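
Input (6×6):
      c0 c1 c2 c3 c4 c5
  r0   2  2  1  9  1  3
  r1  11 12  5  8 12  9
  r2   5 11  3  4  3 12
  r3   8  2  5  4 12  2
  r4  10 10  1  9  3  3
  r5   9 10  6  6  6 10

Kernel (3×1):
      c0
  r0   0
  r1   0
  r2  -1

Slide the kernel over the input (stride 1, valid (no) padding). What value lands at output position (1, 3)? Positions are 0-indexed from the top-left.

The receptive field on the input at this output position is [8 / 4 / 4]. Elementwise product with the kernel and sum: 4·-1.

-4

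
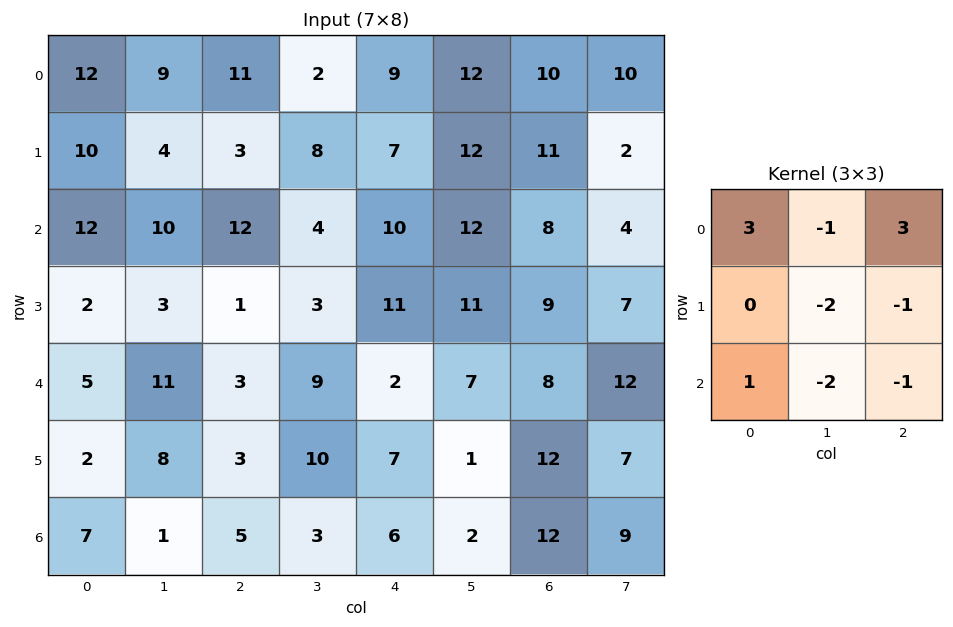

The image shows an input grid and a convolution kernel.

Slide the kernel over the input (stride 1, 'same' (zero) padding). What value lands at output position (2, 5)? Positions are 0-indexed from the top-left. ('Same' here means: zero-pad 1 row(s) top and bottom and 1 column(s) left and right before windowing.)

The receptive field on the zero-padded input at this output position is [7 12 11 / 10 12 8 / 11 11 9]. Elementwise product with the kernel and sum: 7·3 + 12·-1 + 11·3 + 12·-2 + 8·-1 + 11·1 + 11·-2 + 9·-1.

-10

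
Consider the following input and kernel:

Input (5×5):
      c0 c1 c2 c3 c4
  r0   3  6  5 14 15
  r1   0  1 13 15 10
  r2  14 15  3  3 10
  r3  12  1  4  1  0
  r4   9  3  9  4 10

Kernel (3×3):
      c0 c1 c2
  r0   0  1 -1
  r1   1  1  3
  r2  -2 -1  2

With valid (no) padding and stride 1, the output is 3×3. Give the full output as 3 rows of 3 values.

4 23 68
9 21 32
34 1 -4

Output[0,0]: The receptive field on the input at this output position is [3 6 5 / 0 1 13 / 14 15 3]. Elementwise product with the kernel and sum: 6·1 + 5·-1 + 0·1 + 1·1 + 13·3 + 14·-2 + 15·-1 + 3·2.
Output[0,1]: The receptive field on the input at this output position is [6 5 14 / 1 13 15 / 15 3 3]. Elementwise product with the kernel and sum: 5·1 + 14·-1 + 1·1 + 13·1 + 15·3 + 15·-2 + 3·-1 + 3·2.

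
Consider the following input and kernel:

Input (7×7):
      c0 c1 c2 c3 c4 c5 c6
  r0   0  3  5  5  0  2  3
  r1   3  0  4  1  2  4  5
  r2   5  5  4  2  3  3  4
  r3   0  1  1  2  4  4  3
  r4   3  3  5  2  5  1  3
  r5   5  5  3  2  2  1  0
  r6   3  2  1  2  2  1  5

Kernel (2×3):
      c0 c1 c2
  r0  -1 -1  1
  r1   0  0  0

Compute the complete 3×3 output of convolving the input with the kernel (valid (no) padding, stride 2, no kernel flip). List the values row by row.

Output[0,0]: The receptive field on the input at this output position is [0 3 5 / 3 0 4]. Elementwise product with the kernel and sum: 0·-1 + 3·-1 + 5·1.

2 -10 1
-6 -3 -2
-1 -2 -3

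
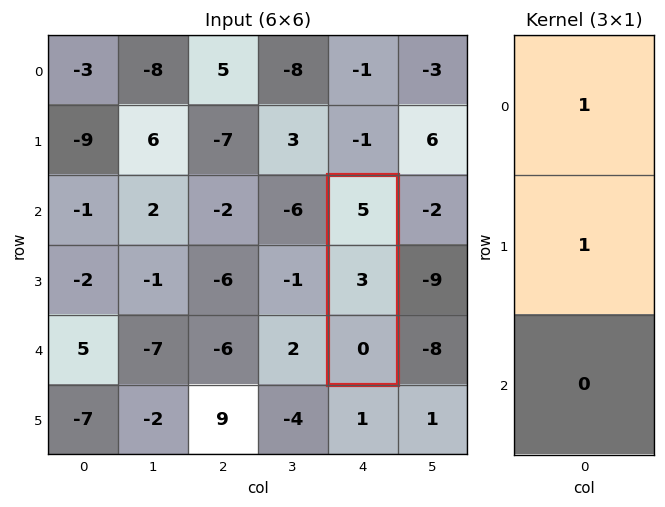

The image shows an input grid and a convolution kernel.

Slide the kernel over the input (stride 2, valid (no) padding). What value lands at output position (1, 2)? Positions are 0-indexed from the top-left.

8

The receptive field on the input at this output position is [5 / 3 / 0]. Elementwise product with the kernel and sum: 5·1 + 3·1.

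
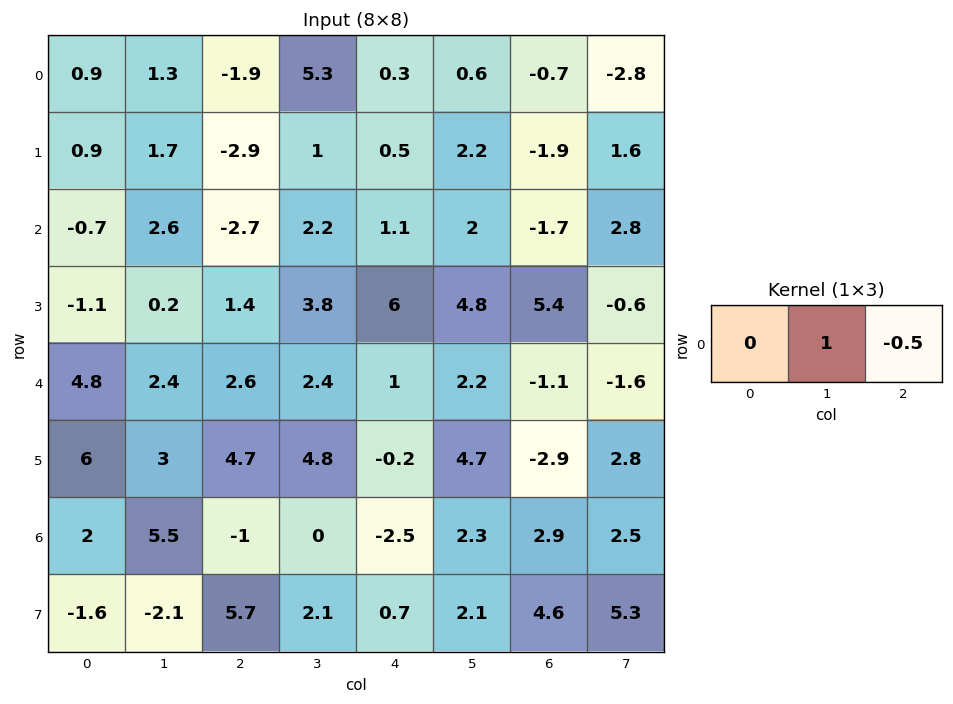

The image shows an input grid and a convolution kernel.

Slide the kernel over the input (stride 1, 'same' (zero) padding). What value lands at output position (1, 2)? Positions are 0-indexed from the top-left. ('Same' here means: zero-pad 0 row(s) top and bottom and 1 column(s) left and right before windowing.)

-3.4

The receptive field on the zero-padded input at this output position is [1.7 -2.9 1]. Elementwise product with the kernel and sum: -2.9·1 + 1·-0.5.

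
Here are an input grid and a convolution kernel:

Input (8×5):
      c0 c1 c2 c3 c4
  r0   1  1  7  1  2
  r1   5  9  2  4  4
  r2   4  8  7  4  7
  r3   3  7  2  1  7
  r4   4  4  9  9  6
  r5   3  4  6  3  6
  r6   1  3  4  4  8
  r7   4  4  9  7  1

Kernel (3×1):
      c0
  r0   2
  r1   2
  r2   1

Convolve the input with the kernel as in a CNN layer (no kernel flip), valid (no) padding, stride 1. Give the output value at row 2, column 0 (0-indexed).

The receptive field on the input at this output position is [4 / 3 / 4]. Elementwise product with the kernel and sum: 4·2 + 3·2 + 4·1.

18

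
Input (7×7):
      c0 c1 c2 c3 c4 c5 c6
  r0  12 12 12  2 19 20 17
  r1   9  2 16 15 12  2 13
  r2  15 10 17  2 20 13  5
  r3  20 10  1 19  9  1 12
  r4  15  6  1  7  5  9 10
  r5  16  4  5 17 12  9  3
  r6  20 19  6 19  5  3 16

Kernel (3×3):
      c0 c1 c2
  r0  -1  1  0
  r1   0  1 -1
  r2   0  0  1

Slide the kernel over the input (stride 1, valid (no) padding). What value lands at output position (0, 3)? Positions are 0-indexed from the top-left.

40

The receptive field on the input at this output position is [2 19 20 / 15 12 2 / 2 20 13]. Elementwise product with the kernel and sum: 2·-1 + 19·1 + 12·1 + 2·-1 + 13·1.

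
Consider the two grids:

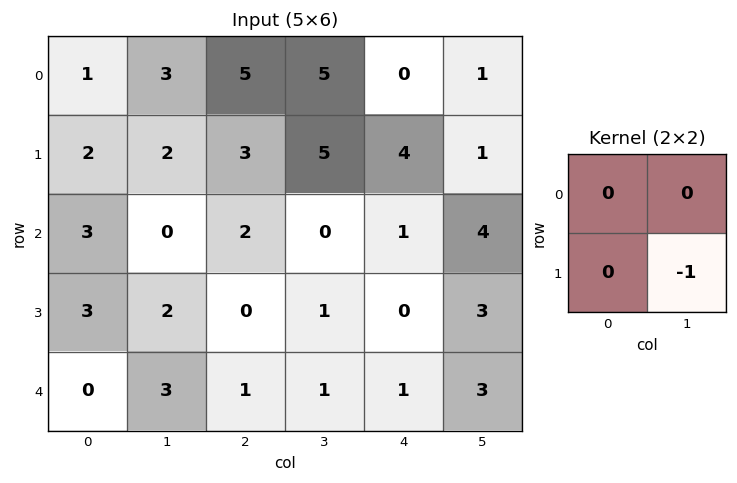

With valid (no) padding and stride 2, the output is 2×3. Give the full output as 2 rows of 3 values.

Output[0,0]: The receptive field on the input at this output position is [1 3 / 2 2]. Elementwise product with the kernel and sum: 2·-1.
Output[0,1]: The receptive field on the input at this output position is [5 5 / 3 5]. Elementwise product with the kernel and sum: 5·-1.

-2 -5 -1
-2 -1 -3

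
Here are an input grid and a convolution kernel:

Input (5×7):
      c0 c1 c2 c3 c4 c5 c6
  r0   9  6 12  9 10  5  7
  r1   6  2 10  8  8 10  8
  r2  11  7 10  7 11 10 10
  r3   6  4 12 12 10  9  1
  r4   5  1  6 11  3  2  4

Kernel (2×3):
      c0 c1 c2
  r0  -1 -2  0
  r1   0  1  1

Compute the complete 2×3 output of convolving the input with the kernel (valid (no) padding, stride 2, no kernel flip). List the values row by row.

Output[0,0]: The receptive field on the input at this output position is [9 6 12 / 6 2 10]. Elementwise product with the kernel and sum: 9·-1 + 6·-2 + 2·1 + 10·1.

-9 -14 -2
-9 -2 -21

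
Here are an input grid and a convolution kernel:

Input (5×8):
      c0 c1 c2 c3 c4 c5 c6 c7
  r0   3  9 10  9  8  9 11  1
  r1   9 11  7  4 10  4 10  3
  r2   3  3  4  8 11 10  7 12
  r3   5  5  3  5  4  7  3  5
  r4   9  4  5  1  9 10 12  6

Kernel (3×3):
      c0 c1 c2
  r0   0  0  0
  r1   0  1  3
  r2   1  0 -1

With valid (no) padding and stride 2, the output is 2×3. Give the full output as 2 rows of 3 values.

31 27 38
18 13 13

Output[0,0]: The receptive field on the input at this output position is [3 9 10 / 9 11 7 / 3 3 4]. Elementwise product with the kernel and sum: 11·1 + 7·3 + 3·1 + 4·-1.
Output[0,1]: The receptive field on the input at this output position is [10 9 8 / 7 4 10 / 4 8 11]. Elementwise product with the kernel and sum: 4·1 + 10·3 + 4·1 + 11·-1.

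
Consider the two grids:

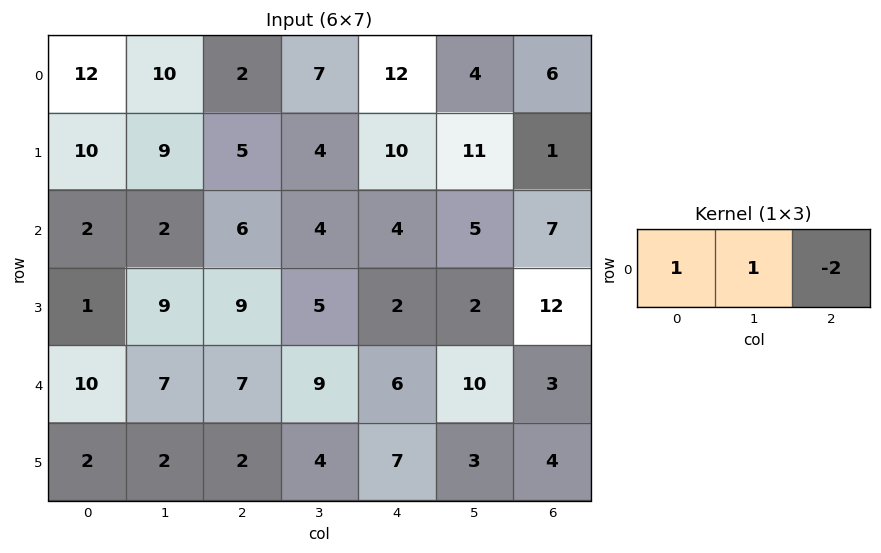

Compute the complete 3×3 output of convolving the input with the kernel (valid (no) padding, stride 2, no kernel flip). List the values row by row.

Output[0,0]: The receptive field on the input at this output position is [12 10 2]. Elementwise product with the kernel and sum: 12·1 + 10·1 + 2·-2.

18 -15 4
-8 2 -5
3 4 10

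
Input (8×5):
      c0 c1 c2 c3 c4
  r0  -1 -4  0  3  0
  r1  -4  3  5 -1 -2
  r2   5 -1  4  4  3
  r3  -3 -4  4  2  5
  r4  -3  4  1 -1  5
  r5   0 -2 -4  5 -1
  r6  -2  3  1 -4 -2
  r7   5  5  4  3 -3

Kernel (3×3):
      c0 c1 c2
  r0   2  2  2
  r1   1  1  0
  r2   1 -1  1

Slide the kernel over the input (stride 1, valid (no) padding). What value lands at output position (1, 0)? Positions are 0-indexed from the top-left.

17

The receptive field on the input at this output position is [-4 3 5 / 5 -1 4 / -3 -4 4]. Elementwise product with the kernel and sum: -4·2 + 3·2 + 5·2 + 5·1 + -1·1 + -3·1 + -4·-1 + 4·1.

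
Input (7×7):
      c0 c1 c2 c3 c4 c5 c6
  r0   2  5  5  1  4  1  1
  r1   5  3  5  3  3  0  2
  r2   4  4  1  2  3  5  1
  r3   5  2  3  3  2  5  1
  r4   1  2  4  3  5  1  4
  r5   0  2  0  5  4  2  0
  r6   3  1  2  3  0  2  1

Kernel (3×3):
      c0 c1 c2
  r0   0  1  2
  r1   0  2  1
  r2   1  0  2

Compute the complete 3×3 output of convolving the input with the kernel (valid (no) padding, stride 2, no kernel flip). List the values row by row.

Output[0,0]: The receptive field on the input at this output position is [2 5 5 / 5 3 5 / 4 4 1]. Elementwise product with the kernel and sum: 5·1 + 5·2 + 3·2 + 5·1 + 4·1 + 1·2.
Output[0,1]: The receptive field on the input at this output position is [5 1 4 / 5 3 3 / 1 2 3]. Elementwise product with the kernel and sum: 1·1 + 4·2 + 3·2 + 3·1 + 1·1 + 3·2.

32 25 10
22 30 31
21 29 15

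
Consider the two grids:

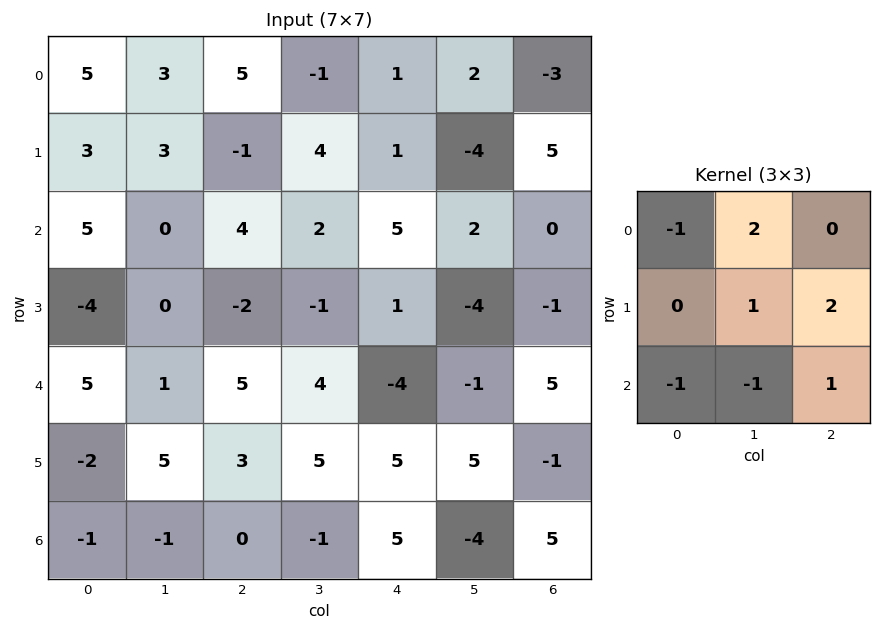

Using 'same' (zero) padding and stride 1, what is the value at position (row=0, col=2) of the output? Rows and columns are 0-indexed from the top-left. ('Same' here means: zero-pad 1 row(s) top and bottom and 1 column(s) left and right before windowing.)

5

The receptive field on the zero-padded input at this output position is [0 0 0 / 3 5 -1 / 3 -1 4]. Elementwise product with the kernel and sum: 0·-1 + 0·2 + 5·1 + -1·2 + 3·-1 + -1·-1 + 4·1.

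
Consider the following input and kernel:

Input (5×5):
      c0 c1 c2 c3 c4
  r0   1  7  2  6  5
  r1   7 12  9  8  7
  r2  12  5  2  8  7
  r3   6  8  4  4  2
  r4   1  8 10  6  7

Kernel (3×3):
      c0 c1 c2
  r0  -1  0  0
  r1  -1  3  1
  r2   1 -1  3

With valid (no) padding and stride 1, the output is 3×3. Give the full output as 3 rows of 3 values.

50 43 35
8 13 26
33 19 33

Output[0,0]: The receptive field on the input at this output position is [1 7 2 / 7 12 9 / 12 5 2]. Elementwise product with the kernel and sum: 1·-1 + 7·-1 + 12·3 + 9·1 + 12·1 + 5·-1 + 2·3.
Output[0,1]: The receptive field on the input at this output position is [7 2 6 / 12 9 8 / 5 2 8]. Elementwise product with the kernel and sum: 7·-1 + 12·-1 + 9·3 + 8·1 + 5·1 + 2·-1 + 8·3.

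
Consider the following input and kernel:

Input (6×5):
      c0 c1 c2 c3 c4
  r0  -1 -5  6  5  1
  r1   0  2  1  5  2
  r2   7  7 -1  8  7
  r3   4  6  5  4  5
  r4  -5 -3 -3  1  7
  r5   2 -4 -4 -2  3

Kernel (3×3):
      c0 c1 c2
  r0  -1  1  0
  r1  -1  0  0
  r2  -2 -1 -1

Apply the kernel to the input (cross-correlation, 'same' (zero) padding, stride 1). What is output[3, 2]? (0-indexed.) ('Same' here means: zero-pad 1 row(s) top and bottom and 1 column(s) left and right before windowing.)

-6

The receptive field on the zero-padded input at this output position is [7 -1 8 / 6 5 4 / -3 -3 1]. Elementwise product with the kernel and sum: 7·-1 + -1·1 + 6·-1 + -3·-2 + -3·-1 + 1·-1.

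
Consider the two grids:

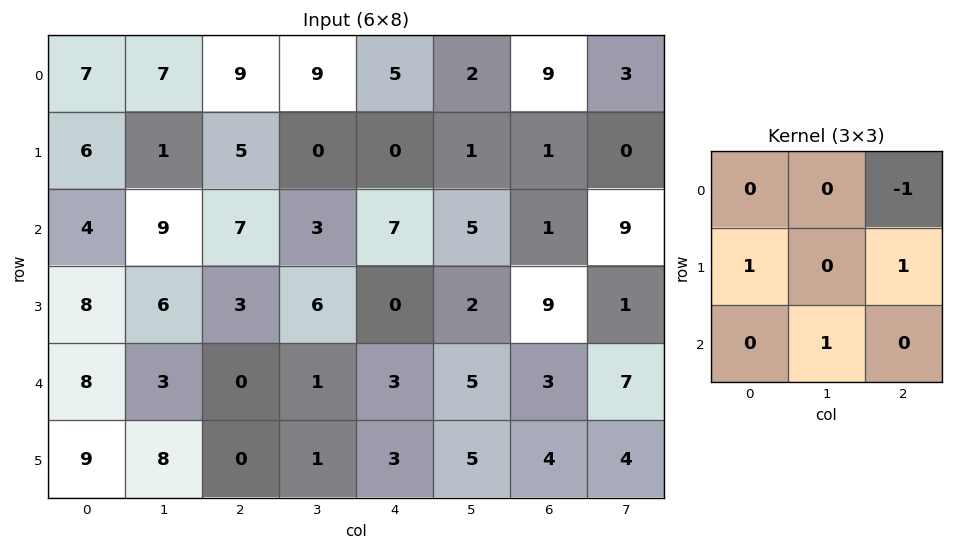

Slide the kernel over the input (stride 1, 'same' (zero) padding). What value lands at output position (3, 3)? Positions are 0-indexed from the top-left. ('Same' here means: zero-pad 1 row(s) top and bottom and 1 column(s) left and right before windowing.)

The receptive field on the zero-padded input at this output position is [7 3 7 / 3 6 0 / 0 1 3]. Elementwise product with the kernel and sum: 7·-1 + 3·1 + 0·1 + 1·1.

-3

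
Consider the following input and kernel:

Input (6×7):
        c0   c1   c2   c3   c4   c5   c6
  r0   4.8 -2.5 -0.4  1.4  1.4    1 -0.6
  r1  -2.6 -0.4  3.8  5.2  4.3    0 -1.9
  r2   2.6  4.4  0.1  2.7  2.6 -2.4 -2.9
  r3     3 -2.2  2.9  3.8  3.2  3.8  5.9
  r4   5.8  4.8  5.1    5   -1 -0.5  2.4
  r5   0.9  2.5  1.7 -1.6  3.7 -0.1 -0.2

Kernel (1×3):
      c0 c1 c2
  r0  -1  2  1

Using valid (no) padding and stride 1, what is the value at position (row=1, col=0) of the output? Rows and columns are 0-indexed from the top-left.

The receptive field on the input at this output position is [-2.6 -0.4 3.8]. Elementwise product with the kernel and sum: -2.6·-1 + -0.4·2 + 3.8·1.

5.6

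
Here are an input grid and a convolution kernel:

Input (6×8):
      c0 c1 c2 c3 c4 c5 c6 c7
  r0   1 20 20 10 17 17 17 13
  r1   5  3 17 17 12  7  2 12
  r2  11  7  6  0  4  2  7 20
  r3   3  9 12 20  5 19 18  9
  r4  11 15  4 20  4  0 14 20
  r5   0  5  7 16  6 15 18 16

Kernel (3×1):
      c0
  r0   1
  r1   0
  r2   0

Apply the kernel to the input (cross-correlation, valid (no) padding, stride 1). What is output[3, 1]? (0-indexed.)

The receptive field on the input at this output position is [9 / 15 / 5]. Elementwise product with the kernel and sum: 9·1.

9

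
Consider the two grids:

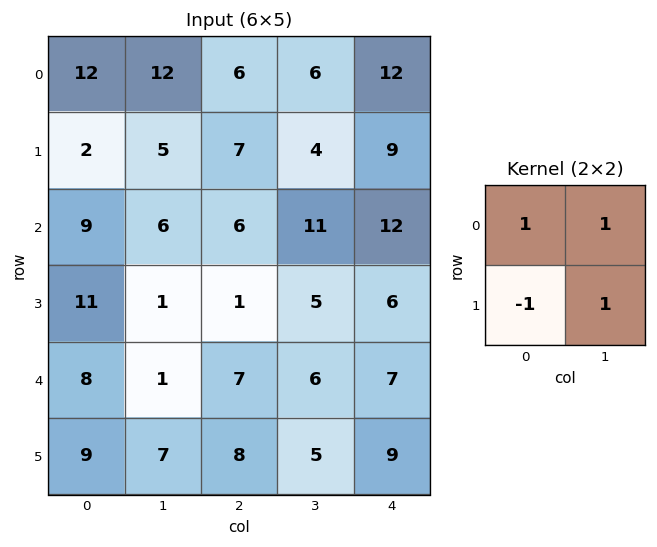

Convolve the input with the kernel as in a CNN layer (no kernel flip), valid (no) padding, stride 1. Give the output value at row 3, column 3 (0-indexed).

The receptive field on the input at this output position is [5 6 / 6 7]. Elementwise product with the kernel and sum: 5·1 + 6·1 + 6·-1 + 7·1.

12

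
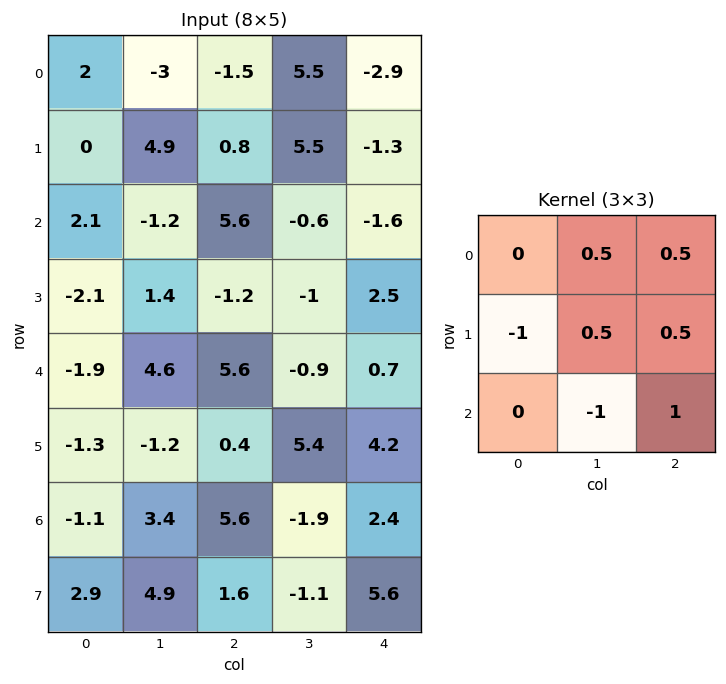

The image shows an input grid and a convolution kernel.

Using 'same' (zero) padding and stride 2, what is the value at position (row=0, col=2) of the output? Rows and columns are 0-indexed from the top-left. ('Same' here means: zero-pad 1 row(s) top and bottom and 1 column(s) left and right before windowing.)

-5.65

The receptive field on the zero-padded input at this output position is [0 0 0 / 5.5 -2.9 0 / 5.5 -1.3 0]. Elementwise product with the kernel and sum: 0·0.5 + 0·0.5 + 5.5·-1 + -2.9·0.5 + 0·0.5 + -1.3·-1 + 0·1.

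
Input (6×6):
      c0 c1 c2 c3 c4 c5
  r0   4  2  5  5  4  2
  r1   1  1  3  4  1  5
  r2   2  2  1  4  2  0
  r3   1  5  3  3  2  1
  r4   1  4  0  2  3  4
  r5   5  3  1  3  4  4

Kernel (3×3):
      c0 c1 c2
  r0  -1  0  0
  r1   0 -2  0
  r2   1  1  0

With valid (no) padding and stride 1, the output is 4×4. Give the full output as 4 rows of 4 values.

Output[0,0]: The receptive field on the input at this output position is [4 2 5 / 1 1 3 / 2 2 1]. Elementwise product with the kernel and sum: 4·-1 + 1·-2 + 2·1 + 2·1.
Output[0,1]: The receptive field on the input at this output position is [2 5 5 / 1 3 4 / 2 1 4]. Elementwise product with the kernel and sum: 2·-1 + 3·-2 + 2·1 + 1·1.

-2 -5 -8 -1
1 5 -5 -3
-7 -4 -5 -3
-1 -1 -3 -2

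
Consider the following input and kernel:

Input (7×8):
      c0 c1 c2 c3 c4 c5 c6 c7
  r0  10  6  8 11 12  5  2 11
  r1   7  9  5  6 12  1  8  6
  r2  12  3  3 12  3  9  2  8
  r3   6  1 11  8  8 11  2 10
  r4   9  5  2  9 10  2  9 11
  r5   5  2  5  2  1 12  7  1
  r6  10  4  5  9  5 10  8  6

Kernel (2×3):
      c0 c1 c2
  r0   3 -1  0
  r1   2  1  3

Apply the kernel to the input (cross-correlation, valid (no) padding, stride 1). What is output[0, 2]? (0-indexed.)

The receptive field on the input at this output position is [8 11 12 / 5 6 12]. Elementwise product with the kernel and sum: 8·3 + 11·-1 + 5·2 + 6·1 + 12·3.

65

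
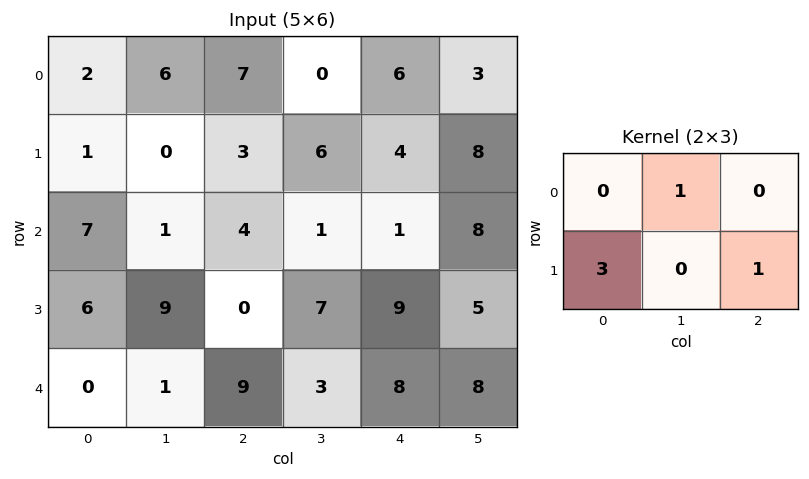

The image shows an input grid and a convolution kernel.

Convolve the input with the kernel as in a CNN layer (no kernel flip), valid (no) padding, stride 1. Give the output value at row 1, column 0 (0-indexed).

The receptive field on the input at this output position is [1 0 3 / 7 1 4]. Elementwise product with the kernel and sum: 0·1 + 7·3 + 4·1.

25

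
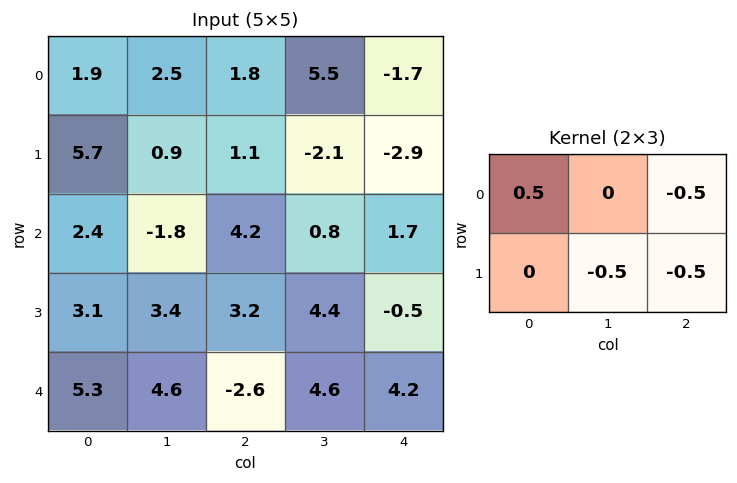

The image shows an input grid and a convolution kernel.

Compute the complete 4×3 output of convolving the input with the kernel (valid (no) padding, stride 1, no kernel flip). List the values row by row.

-0.95 -1 4.25
1.1 -1 0.75
-4.2 -5.1 -0.7
-1.05 -1.5 -2.55

Output[0,0]: The receptive field on the input at this output position is [1.9 2.5 1.8 / 5.7 0.9 1.1]. Elementwise product with the kernel and sum: 1.9·0.5 + 1.8·-0.5 + 0.9·-0.5 + 1.1·-0.5.
Output[0,1]: The receptive field on the input at this output position is [2.5 1.8 5.5 / 0.9 1.1 -2.1]. Elementwise product with the kernel and sum: 2.5·0.5 + 5.5·-0.5 + 1.1·-0.5 + -2.1·-0.5.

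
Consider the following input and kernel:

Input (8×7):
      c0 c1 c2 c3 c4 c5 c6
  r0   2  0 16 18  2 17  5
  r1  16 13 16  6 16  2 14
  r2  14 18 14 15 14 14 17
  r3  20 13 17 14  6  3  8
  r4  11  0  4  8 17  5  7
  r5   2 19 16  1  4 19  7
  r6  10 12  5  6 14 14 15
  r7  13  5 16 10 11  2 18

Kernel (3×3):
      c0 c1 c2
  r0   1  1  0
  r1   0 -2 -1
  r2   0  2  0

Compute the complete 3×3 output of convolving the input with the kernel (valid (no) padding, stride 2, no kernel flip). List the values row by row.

-4 36 29
-11 11 24
-19 18 5

Output[0,0]: The receptive field on the input at this output position is [2 0 16 / 16 13 16 / 14 18 14]. Elementwise product with the kernel and sum: 2·1 + 0·1 + 13·-2 + 16·-1 + 18·2.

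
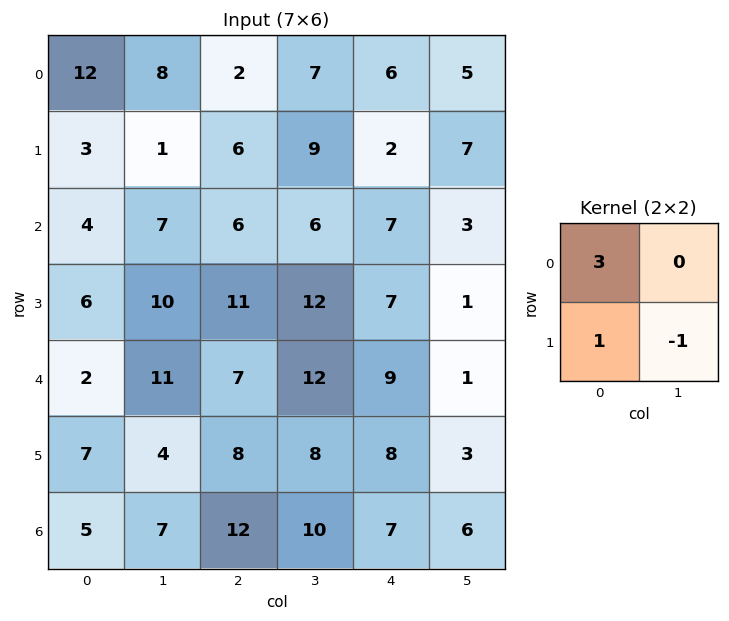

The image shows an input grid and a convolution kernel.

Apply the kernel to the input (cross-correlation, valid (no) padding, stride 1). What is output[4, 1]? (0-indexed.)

The receptive field on the input at this output position is [11 7 / 4 8]. Elementwise product with the kernel and sum: 11·3 + 4·1 + 8·-1.

29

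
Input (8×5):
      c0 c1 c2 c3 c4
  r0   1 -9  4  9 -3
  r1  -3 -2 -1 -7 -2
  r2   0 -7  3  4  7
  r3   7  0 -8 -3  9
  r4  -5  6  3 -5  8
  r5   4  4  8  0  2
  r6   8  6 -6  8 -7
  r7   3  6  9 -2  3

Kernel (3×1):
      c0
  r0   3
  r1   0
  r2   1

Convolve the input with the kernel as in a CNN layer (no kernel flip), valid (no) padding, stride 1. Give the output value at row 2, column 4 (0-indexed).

29

The receptive field on the input at this output position is [7 / 9 / 8]. Elementwise product with the kernel and sum: 7·3 + 8·1.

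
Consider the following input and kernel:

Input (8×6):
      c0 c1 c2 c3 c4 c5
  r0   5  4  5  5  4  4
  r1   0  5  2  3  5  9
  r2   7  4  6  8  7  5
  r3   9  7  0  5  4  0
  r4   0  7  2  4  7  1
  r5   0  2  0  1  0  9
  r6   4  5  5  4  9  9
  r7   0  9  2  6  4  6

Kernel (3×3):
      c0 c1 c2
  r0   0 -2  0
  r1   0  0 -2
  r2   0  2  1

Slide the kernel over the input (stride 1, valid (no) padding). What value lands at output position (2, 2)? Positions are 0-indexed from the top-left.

The receptive field on the input at this output position is [6 8 7 / 0 5 4 / 2 4 7]. Elementwise product with the kernel and sum: 8·-2 + 4·-2 + 4·2 + 7·1.

-9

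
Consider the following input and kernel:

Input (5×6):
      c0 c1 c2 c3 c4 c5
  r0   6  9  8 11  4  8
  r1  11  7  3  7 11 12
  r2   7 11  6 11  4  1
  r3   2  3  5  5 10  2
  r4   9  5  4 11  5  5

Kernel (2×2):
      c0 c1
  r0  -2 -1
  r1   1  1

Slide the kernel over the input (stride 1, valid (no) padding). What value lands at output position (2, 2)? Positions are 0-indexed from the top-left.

-13

The receptive field on the input at this output position is [6 11 / 5 5]. Elementwise product with the kernel and sum: 6·-2 + 11·-1 + 5·1 + 5·1.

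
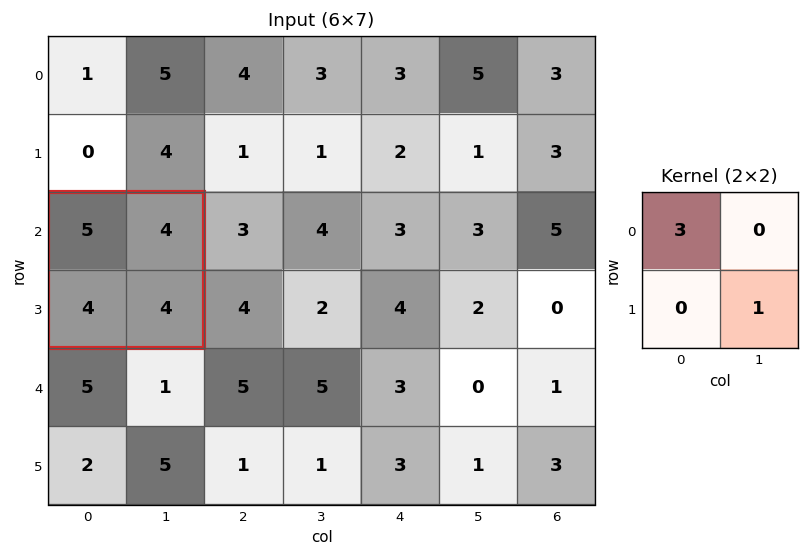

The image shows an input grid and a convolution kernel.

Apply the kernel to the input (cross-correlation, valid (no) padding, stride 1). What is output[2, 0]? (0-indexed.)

The receptive field on the input at this output position is [5 4 / 4 4]. Elementwise product with the kernel and sum: 5·3 + 4·1.

19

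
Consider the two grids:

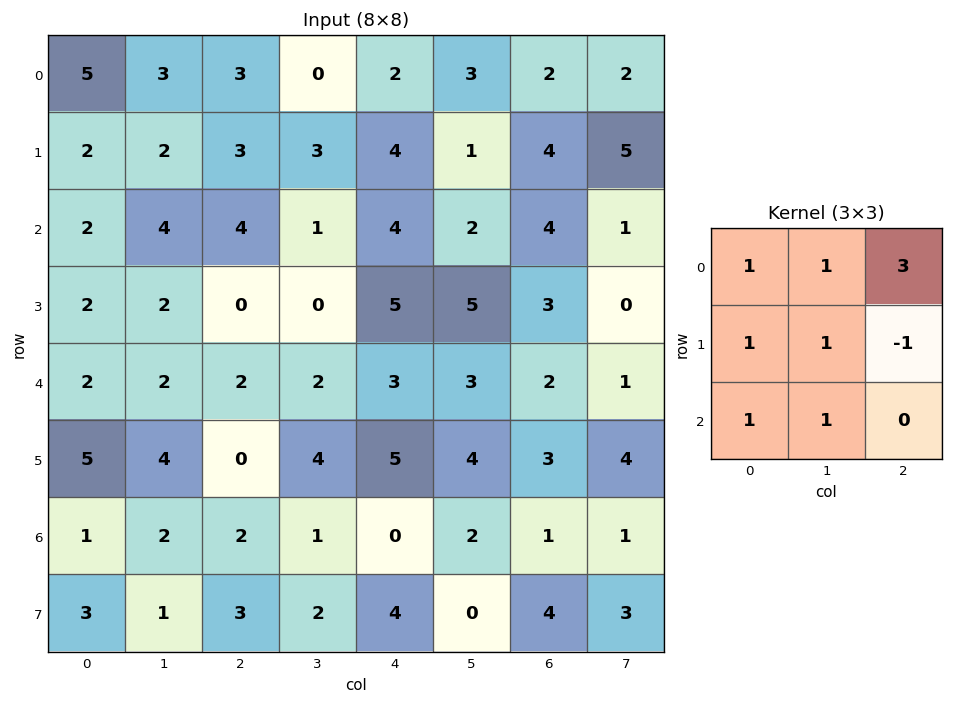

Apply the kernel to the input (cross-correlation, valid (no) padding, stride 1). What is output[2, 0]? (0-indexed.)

26

The receptive field on the input at this output position is [2 4 4 / 2 2 0 / 2 2 2]. Elementwise product with the kernel and sum: 2·1 + 4·1 + 4·3 + 2·1 + 2·1 + 0·-1 + 2·1 + 2·1.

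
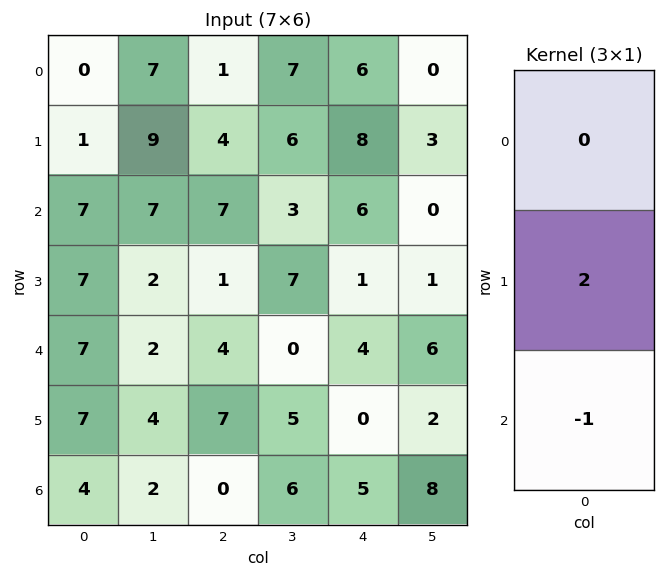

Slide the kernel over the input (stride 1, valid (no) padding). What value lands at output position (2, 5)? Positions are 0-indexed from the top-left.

-4

The receptive field on the input at this output position is [0 / 1 / 6]. Elementwise product with the kernel and sum: 1·2 + 6·-1.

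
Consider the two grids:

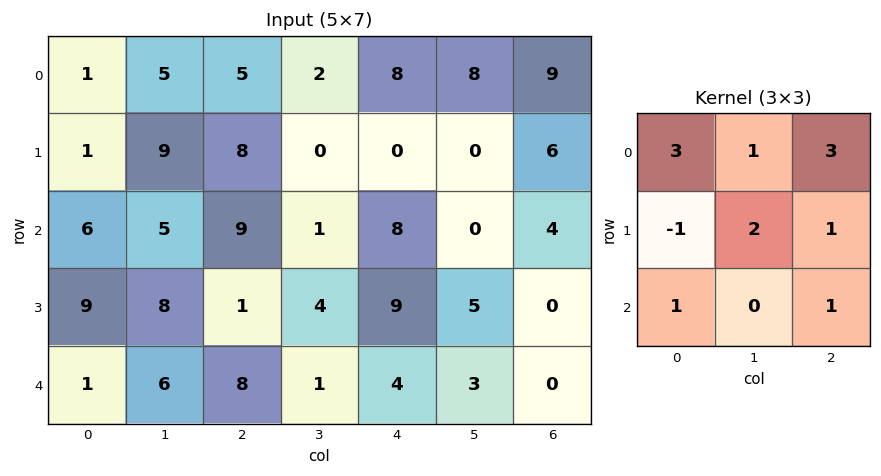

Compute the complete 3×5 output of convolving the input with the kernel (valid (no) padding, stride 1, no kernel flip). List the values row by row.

Output[0,0]: The receptive field on the input at this output position is [1 5 5 / 1 9 8 / 6 5 9]. Elementwise product with the kernel and sum: 1·3 + 5·1 + 5·3 + 1·-1 + 9·2 + 8·1 + 6·1 + 9·1.
Output[0,1]: The receptive field on the input at this output position is [5 5 2 / 9 8 0 / 5 9 1]. Elementwise product with the kernel and sum: 5·3 + 5·1 + 2·3 + 9·-1 + 8·2 + 0·1 + 5·1 + 1·1.

63 39 50 39 77
59 61 35 24 23
67 32 80 34 41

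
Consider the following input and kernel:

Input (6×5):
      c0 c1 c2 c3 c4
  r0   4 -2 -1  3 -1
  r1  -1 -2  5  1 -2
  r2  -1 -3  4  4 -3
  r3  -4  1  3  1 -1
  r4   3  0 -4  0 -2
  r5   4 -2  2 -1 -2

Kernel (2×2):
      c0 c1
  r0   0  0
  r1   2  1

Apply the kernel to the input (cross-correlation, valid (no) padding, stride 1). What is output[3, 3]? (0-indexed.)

The receptive field on the input at this output position is [1 -1 / 0 -2]. Elementwise product with the kernel and sum: 0·2 + -2·1.

-2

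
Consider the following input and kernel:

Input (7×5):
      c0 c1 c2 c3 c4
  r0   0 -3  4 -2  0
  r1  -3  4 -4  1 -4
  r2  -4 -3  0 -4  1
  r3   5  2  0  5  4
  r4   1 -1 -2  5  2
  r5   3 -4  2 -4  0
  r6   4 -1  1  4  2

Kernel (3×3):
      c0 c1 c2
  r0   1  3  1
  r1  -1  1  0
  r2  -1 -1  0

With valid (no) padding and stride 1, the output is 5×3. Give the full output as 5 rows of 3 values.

9 2 7
-1 -6 -14
-16 -6 -9
10 8 28
-14 4 4

Output[0,0]: The receptive field on the input at this output position is [0 -3 4 / -3 4 -4 / -4 -3 0]. Elementwise product with the kernel and sum: 0·1 + -3·3 + 4·1 + -3·-1 + 4·1 + -4·-1 + -3·-1.
Output[0,1]: The receptive field on the input at this output position is [-3 4 -2 / 4 -4 1 / -3 0 -4]. Elementwise product with the kernel and sum: -3·1 + 4·3 + -2·1 + 4·-1 + -4·1 + -3·-1 + 0·-1.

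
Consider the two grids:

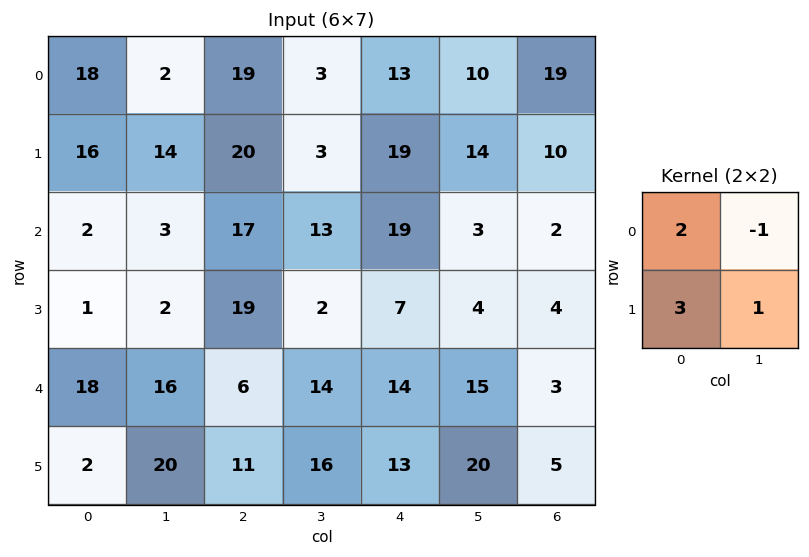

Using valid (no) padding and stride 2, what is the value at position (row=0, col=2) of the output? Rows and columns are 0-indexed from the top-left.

87

The receptive field on the input at this output position is [13 10 / 19 14]. Elementwise product with the kernel and sum: 13·2 + 10·-1 + 19·3 + 14·1.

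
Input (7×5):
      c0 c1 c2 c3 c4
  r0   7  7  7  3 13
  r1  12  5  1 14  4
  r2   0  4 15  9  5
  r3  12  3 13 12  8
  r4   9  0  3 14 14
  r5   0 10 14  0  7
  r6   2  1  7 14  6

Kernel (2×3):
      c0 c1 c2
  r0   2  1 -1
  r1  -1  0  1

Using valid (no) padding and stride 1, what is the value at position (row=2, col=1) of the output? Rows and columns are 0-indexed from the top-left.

23

The receptive field on the input at this output position is [4 15 9 / 3 13 12]. Elementwise product with the kernel and sum: 4·2 + 15·1 + 9·-1 + 3·-1 + 12·1.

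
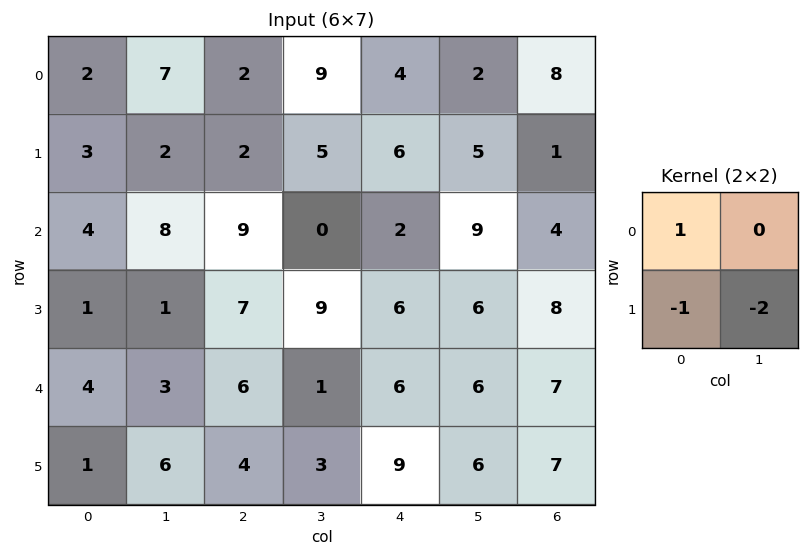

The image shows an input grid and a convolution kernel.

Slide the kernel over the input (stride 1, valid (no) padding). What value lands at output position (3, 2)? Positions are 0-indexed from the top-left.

The receptive field on the input at this output position is [7 9 / 6 1]. Elementwise product with the kernel and sum: 7·1 + 6·-1 + 1·-2.

-1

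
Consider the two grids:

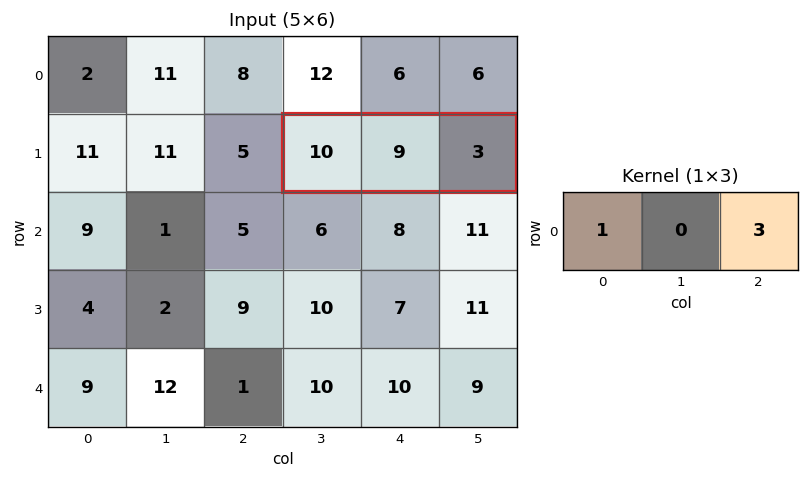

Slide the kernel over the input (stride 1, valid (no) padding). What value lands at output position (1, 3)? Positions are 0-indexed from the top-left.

19

The receptive field on the input at this output position is [10 9 3]. Elementwise product with the kernel and sum: 10·1 + 3·3.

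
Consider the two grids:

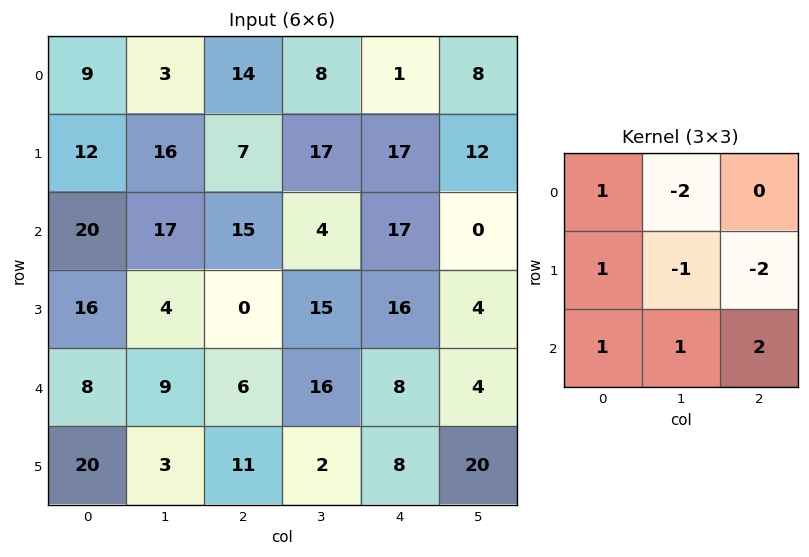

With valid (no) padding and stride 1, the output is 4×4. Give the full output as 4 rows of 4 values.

52 -10 7 3
-27 30 -3 9
27 8 -2 -7
40 -7 -27 33

Output[0,0]: The receptive field on the input at this output position is [9 3 14 / 12 16 7 / 20 17 15]. Elementwise product with the kernel and sum: 9·1 + 3·-2 + 12·1 + 16·-1 + 7·-2 + 20·1 + 17·1 + 15·2.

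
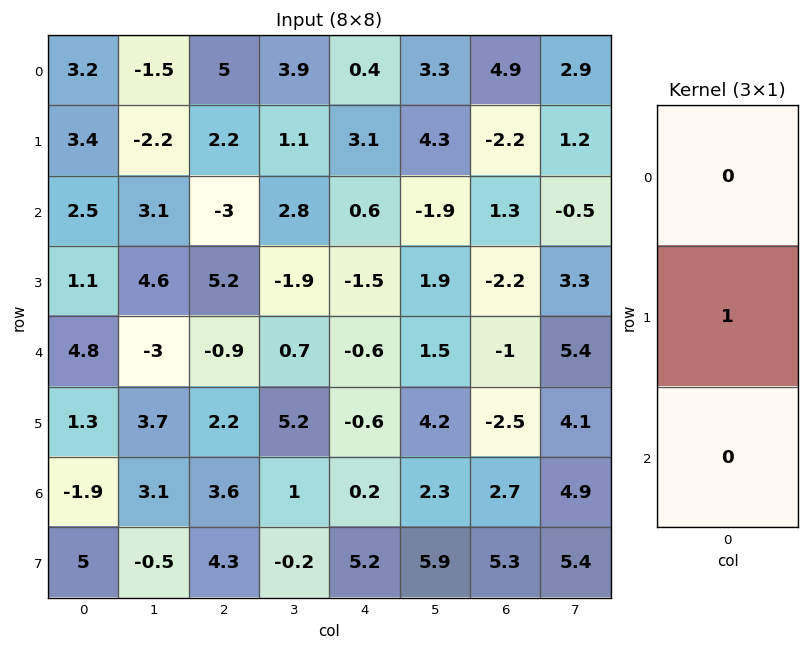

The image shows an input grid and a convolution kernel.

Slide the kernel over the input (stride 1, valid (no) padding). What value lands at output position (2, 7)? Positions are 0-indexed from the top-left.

3.3

The receptive field on the input at this output position is [-0.5 / 3.3 / 5.4]. Elementwise product with the kernel and sum: 3.3·1.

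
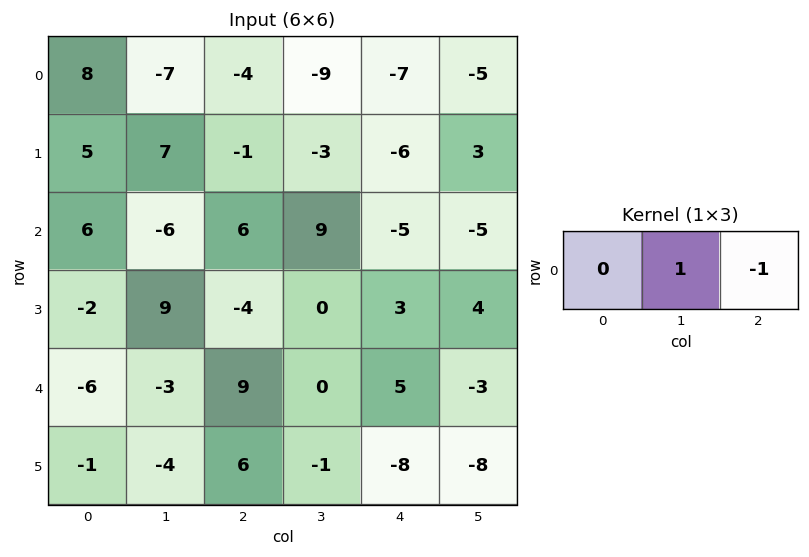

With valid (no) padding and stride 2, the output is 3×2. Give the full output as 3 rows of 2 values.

Output[0,0]: The receptive field on the input at this output position is [8 -7 -4]. Elementwise product with the kernel and sum: -7·1 + -4·-1.
Output[0,1]: The receptive field on the input at this output position is [-4 -9 -7]. Elementwise product with the kernel and sum: -9·1 + -7·-1.

-3 -2
-12 14
-12 -5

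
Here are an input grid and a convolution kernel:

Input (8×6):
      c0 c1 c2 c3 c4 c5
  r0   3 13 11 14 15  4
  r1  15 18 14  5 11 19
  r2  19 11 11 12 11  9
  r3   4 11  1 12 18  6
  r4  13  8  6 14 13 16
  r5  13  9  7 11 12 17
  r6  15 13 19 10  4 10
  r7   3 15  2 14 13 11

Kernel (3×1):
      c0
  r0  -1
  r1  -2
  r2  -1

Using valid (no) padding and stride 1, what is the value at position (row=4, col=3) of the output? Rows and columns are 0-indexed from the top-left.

-46

The receptive field on the input at this output position is [14 / 11 / 10]. Elementwise product with the kernel and sum: 14·-1 + 11·-2 + 10·-1.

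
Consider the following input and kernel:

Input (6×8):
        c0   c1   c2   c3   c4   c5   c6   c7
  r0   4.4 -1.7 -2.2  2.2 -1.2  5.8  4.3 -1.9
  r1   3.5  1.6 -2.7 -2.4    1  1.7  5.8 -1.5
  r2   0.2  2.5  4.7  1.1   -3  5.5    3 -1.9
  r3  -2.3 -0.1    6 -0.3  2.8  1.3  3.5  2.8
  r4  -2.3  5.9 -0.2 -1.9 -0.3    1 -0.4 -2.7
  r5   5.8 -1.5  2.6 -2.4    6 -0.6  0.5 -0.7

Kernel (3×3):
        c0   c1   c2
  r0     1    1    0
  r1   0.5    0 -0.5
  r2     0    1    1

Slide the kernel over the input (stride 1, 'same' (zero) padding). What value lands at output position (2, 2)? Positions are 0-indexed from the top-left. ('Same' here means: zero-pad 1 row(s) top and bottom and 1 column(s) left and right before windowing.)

The receptive field on the zero-padded input at this output position is [1.6 -2.7 -2.4 / 2.5 4.7 1.1 / -0.1 6 -0.3]. Elementwise product with the kernel and sum: 1.6·1 + -2.7·1 + 2.5·0.5 + 1.1·-0.5 + 6·1 + -0.3·1.

5.3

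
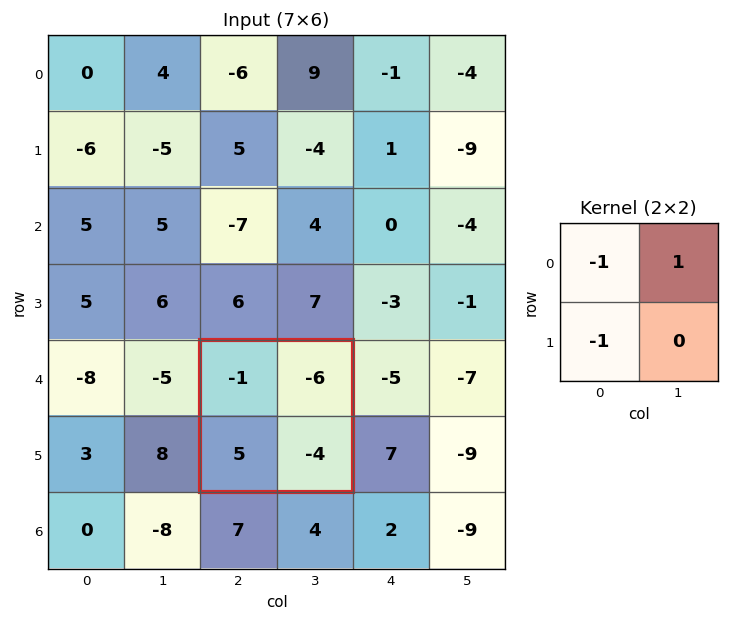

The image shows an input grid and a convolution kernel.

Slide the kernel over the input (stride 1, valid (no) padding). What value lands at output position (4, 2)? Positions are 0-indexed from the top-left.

The receptive field on the input at this output position is [-1 -6 / 5 -4]. Elementwise product with the kernel and sum: -1·-1 + -6·1 + 5·-1.

-10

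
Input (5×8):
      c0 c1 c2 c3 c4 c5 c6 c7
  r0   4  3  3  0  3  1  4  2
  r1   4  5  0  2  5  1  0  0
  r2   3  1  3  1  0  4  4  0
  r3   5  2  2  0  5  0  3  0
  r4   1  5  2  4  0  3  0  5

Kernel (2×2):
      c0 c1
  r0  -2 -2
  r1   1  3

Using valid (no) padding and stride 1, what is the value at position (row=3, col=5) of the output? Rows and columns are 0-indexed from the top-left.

The receptive field on the input at this output position is [0 3 / 3 0]. Elementwise product with the kernel and sum: 0·-2 + 3·-2 + 3·1 + 0·3.

-3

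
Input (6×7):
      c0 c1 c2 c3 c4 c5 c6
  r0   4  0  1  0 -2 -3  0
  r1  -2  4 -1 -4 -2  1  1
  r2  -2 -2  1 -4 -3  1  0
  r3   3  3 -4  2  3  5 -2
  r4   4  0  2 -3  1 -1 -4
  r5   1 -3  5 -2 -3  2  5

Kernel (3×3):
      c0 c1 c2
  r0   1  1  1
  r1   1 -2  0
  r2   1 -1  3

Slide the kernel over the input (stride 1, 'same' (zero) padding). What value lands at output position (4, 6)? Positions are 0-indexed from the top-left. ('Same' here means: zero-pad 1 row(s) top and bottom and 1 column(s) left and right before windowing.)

7

The receptive field on the zero-padded input at this output position is [5 -2 0 / -1 -4 0 / 2 5 0]. Elementwise product with the kernel and sum: 5·1 + -2·1 + 0·1 + -1·1 + -4·-2 + 2·1 + 5·-1 + 0·3.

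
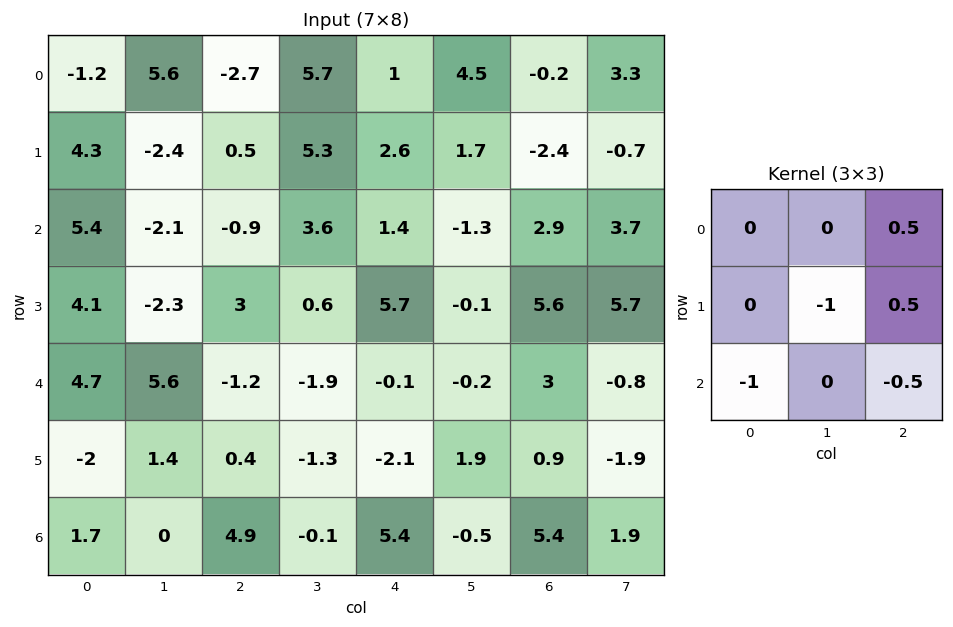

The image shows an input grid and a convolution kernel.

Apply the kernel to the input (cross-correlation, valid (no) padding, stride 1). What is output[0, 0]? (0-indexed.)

The receptive field on the input at this output position is [-1.2 5.6 -2.7 / 4.3 -2.4 0.5 / 5.4 -2.1 -0.9]. Elementwise product with the kernel and sum: -2.7·0.5 + -2.4·-1 + 0.5·0.5 + 5.4·-1 + -0.9·-0.5.

-3.65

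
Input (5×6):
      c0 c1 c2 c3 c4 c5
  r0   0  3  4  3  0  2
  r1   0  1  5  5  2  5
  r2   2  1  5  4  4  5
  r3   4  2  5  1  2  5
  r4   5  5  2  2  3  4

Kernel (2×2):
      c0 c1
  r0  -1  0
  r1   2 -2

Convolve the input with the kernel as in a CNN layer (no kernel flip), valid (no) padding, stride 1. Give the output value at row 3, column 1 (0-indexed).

4

The receptive field on the input at this output position is [2 5 / 5 2]. Elementwise product with the kernel and sum: 2·-1 + 5·2 + 2·-2.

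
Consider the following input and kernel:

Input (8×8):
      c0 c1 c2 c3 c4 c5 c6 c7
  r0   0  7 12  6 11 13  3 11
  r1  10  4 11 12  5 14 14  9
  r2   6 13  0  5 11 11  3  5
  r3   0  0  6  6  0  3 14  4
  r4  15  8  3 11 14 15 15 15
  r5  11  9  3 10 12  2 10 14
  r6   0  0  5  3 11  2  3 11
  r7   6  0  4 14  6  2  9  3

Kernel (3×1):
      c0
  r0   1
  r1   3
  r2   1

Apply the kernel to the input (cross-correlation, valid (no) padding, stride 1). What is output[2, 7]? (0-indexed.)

32

The receptive field on the input at this output position is [5 / 4 / 15]. Elementwise product with the kernel and sum: 5·1 + 4·3 + 15·1.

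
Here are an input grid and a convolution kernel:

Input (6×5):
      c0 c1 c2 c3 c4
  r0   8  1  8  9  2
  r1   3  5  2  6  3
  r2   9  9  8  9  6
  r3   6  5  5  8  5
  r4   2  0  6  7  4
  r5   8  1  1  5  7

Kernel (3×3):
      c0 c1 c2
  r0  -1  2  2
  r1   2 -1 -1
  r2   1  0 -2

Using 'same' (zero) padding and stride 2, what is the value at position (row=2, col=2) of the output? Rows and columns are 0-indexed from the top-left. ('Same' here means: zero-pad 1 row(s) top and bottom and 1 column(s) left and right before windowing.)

17

The receptive field on the zero-padded input at this output position is [8 5 0 / 7 4 0 / 5 7 0]. Elementwise product with the kernel and sum: 8·-1 + 5·2 + 0·2 + 7·2 + 4·-1 + 0·-1 + 5·1 + 0·-2.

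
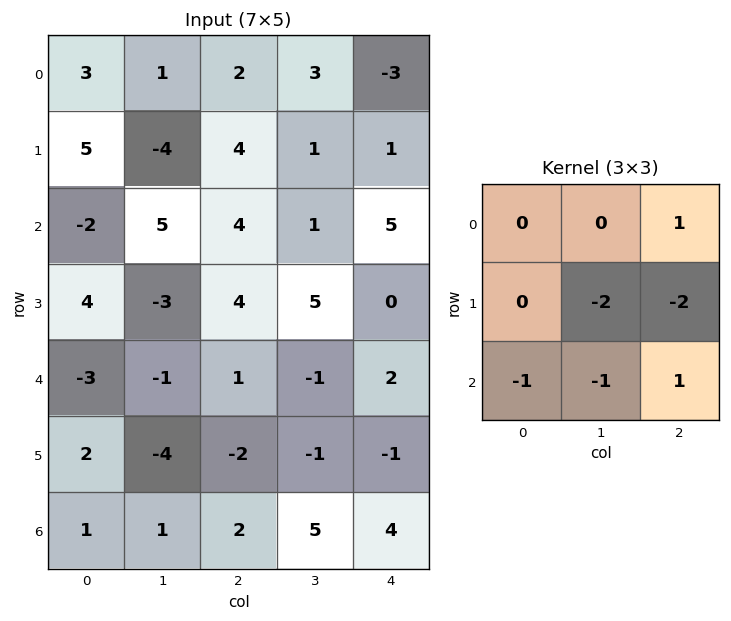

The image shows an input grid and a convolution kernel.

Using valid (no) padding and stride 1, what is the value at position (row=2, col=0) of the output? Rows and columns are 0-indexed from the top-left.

The receptive field on the input at this output position is [-2 5 4 / 4 -3 4 / -3 -1 1]. Elementwise product with the kernel and sum: 4·1 + -3·-2 + 4·-2 + -3·-1 + -1·-1 + 1·1.

7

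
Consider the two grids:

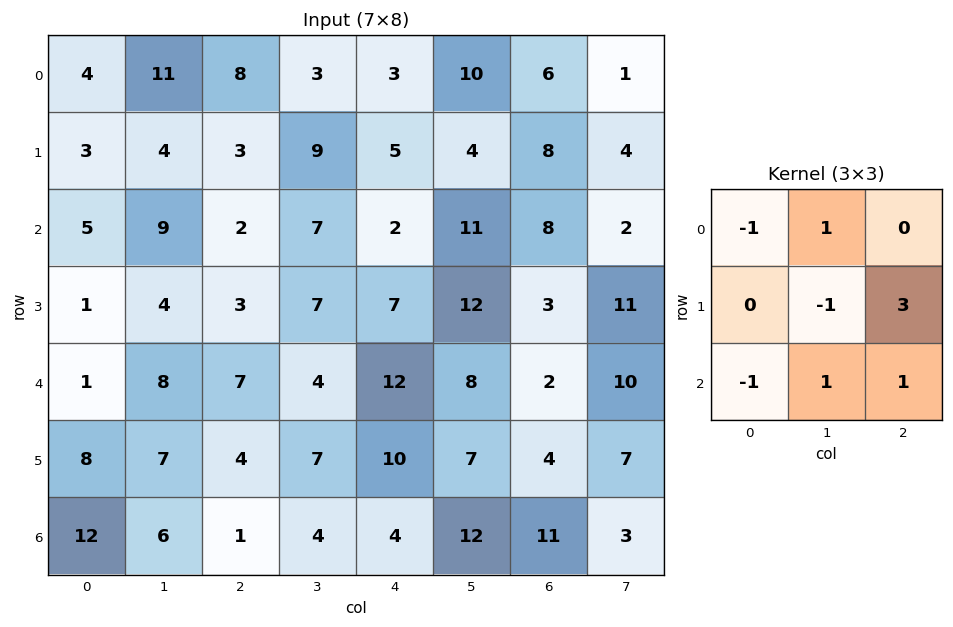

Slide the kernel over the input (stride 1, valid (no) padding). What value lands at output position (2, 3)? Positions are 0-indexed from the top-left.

The receptive field on the input at this output position is [7 2 11 / 7 7 12 / 4 12 8]. Elementwise product with the kernel and sum: 7·-1 + 2·1 + 7·-1 + 12·3 + 4·-1 + 12·1 + 8·1.

40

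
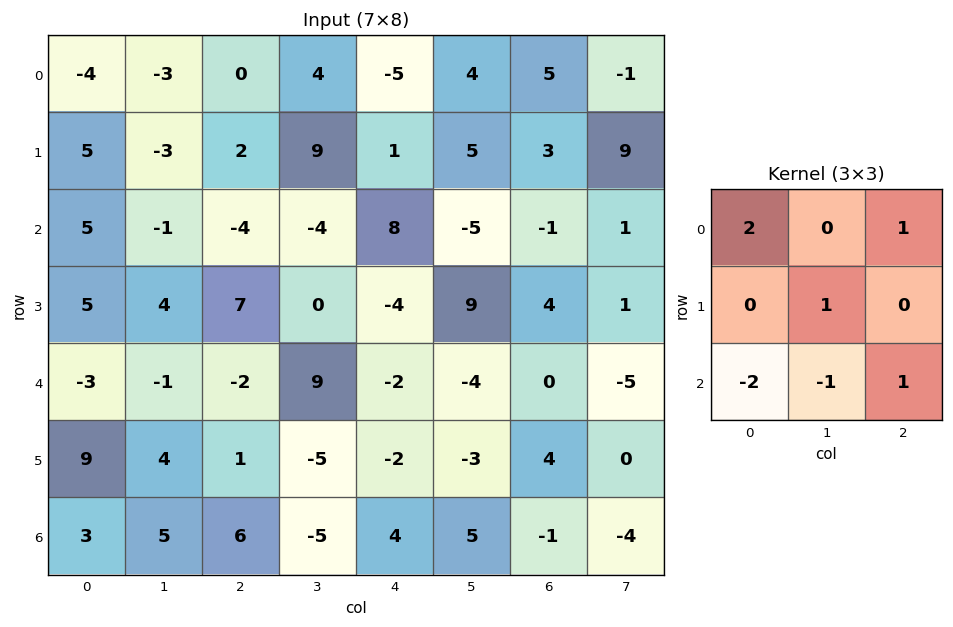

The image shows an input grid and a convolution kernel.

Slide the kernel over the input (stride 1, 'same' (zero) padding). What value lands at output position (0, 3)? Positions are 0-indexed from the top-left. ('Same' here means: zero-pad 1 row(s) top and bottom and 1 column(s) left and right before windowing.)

-8

The receptive field on the zero-padded input at this output position is [0 0 0 / 0 4 -5 / 2 9 1]. Elementwise product with the kernel and sum: 0·2 + 0·1 + 4·1 + 2·-2 + 9·-1 + 1·1.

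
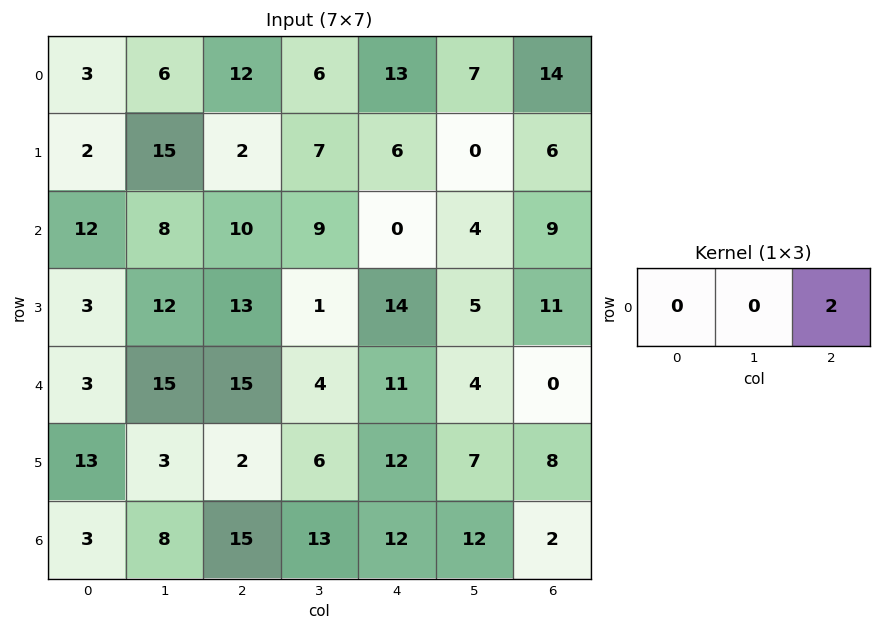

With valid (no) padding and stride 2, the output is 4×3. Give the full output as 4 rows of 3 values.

24 26 28
20 0 18
30 22 0
30 24 4

Output[0,0]: The receptive field on the input at this output position is [3 6 12]. Elementwise product with the kernel and sum: 12·2.
Output[0,1]: The receptive field on the input at this output position is [12 6 13]. Elementwise product with the kernel and sum: 13·2.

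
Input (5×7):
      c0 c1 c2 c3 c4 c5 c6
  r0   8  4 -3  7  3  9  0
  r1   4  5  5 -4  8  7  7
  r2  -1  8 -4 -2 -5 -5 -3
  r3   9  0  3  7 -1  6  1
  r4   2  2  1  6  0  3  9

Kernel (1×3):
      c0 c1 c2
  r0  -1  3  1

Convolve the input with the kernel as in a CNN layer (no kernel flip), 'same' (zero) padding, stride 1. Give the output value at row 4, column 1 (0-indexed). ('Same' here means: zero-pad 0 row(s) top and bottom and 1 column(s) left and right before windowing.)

The receptive field on the zero-padded input at this output position is [2 2 1]. Elementwise product with the kernel and sum: 2·-1 + 2·3 + 1·1.

5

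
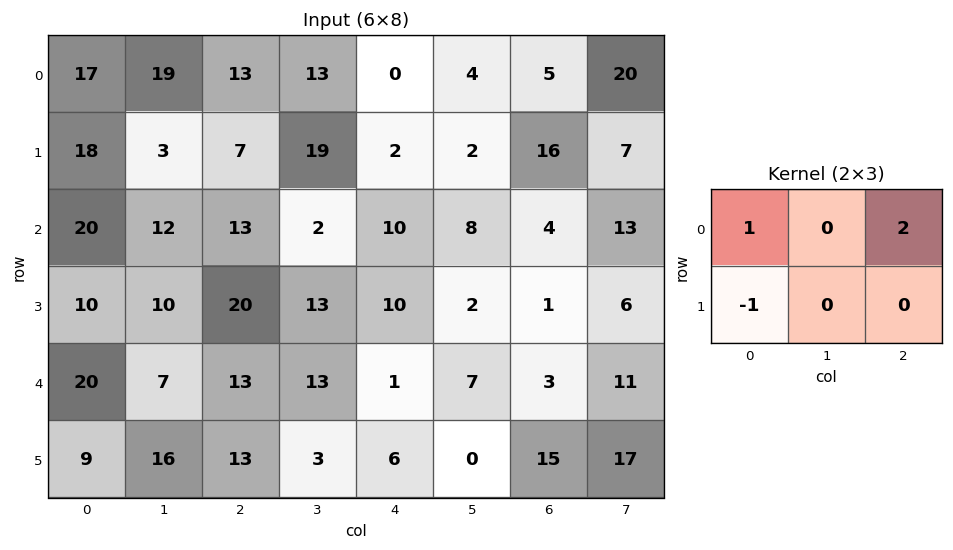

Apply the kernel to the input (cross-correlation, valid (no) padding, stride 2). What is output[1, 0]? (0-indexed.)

The receptive field on the input at this output position is [20 12 13 / 10 10 20]. Elementwise product with the kernel and sum: 20·1 + 13·2 + 10·-1.

36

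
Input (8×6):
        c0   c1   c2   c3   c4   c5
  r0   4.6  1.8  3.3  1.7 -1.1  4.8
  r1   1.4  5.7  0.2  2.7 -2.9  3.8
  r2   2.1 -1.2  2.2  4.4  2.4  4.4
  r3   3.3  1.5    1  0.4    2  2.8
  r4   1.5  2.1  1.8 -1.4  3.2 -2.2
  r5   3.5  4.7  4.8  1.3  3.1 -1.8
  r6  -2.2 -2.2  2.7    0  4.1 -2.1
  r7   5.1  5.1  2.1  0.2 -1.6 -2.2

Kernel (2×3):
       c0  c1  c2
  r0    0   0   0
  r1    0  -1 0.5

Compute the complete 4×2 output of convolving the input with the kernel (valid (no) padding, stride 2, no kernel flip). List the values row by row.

Output[0,0]: The receptive field on the input at this output position is [4.6 1.8 3.3 / 1.4 5.7 0.2]. Elementwise product with the kernel and sum: 5.7·-1 + 0.2·0.5.

-5.6 -4.15
-1 0.6
-2.3 0.25
-4.05 -1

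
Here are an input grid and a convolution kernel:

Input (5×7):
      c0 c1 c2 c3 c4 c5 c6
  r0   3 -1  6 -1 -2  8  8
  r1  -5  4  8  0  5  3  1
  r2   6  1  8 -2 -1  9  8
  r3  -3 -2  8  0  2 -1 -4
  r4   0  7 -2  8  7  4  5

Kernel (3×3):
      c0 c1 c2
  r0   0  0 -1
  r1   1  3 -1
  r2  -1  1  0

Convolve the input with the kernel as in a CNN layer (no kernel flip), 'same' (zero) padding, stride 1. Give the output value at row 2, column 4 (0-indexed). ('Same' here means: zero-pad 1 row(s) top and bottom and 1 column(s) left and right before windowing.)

The receptive field on the zero-padded input at this output position is [0 5 3 / -2 -1 9 / 0 2 -1]. Elementwise product with the kernel and sum: 3·-1 + -2·1 + -1·3 + 9·-1 + 0·-1 + 2·1.

-15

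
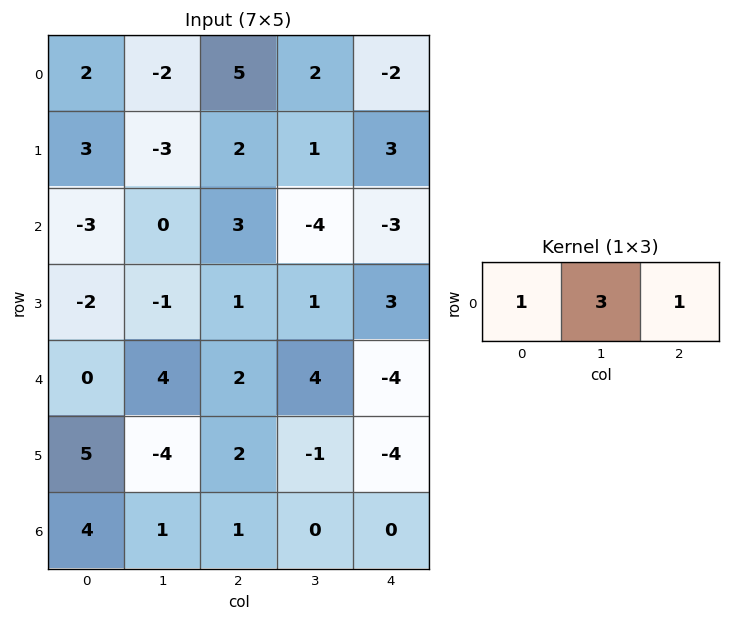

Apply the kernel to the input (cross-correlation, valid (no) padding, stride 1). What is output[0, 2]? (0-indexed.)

9

The receptive field on the input at this output position is [5 2 -2]. Elementwise product with the kernel and sum: 5·1 + 2·3 + -2·1.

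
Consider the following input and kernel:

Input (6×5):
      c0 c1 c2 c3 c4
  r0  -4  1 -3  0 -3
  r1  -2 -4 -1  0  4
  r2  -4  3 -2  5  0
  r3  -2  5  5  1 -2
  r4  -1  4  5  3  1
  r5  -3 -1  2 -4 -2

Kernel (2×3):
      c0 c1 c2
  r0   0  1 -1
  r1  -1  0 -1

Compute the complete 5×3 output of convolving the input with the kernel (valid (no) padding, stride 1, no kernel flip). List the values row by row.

Output[0,0]: The receptive field on the input at this output position is [-4 1 -3 / -2 -4 -1]. Elementwise product with the kernel and sum: 1·1 + -3·-1 + -2·-1 + -1·-1.

7 1 0
3 -9 -2
2 -13 2
-4 -3 -3
0 7 2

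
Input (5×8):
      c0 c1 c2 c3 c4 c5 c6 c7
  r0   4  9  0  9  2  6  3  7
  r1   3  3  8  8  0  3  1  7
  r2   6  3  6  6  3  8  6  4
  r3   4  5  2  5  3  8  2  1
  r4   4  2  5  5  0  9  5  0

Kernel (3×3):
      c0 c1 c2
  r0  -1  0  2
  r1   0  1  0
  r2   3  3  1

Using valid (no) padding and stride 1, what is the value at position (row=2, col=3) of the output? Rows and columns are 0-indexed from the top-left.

37

The receptive field on the input at this output position is [6 3 8 / 5 3 8 / 5 0 9]. Elementwise product with the kernel and sum: 6·-1 + 8·2 + 3·1 + 5·3 + 0·3 + 9·1.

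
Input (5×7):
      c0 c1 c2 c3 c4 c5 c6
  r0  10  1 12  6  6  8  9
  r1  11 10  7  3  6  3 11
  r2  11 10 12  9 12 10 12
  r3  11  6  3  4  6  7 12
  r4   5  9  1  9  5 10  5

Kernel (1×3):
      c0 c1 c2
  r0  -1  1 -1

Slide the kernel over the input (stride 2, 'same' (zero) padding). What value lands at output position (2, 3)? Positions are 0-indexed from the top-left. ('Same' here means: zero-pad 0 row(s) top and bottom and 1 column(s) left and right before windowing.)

The receptive field on the zero-padded input at this output position is [10 5 0]. Elementwise product with the kernel and sum: 10·-1 + 5·1 + 0·-1.

-5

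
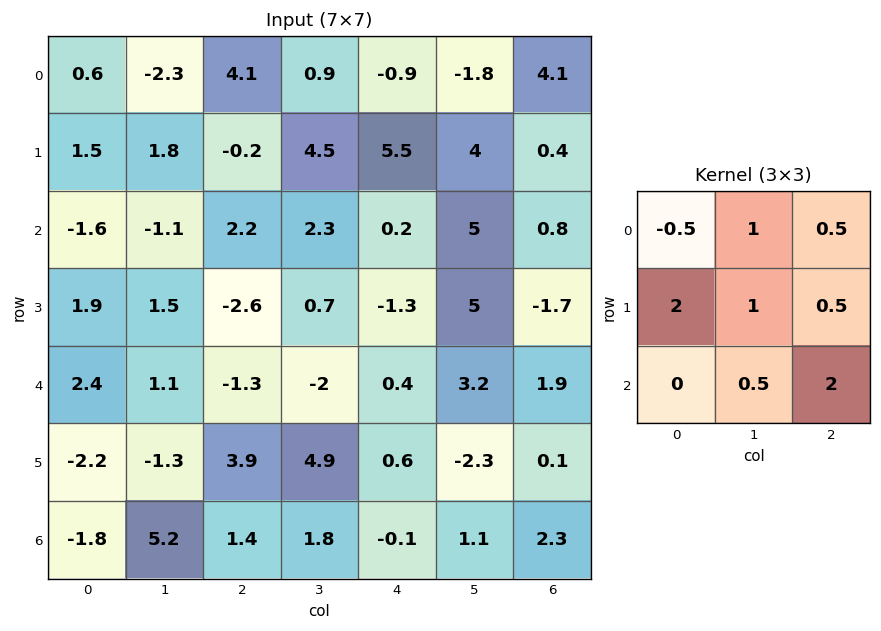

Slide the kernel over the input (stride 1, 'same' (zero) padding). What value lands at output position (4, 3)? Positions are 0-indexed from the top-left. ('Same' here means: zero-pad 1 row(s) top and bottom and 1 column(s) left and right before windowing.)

0.6

The receptive field on the zero-padded input at this output position is [-2.6 0.7 -1.3 / -1.3 -2 0.4 / 3.9 4.9 0.6]. Elementwise product with the kernel and sum: -2.6·-0.5 + 0.7·1 + -1.3·0.5 + -1.3·2 + -2·1 + 0.4·0.5 + 4.9·0.5 + 0.6·2.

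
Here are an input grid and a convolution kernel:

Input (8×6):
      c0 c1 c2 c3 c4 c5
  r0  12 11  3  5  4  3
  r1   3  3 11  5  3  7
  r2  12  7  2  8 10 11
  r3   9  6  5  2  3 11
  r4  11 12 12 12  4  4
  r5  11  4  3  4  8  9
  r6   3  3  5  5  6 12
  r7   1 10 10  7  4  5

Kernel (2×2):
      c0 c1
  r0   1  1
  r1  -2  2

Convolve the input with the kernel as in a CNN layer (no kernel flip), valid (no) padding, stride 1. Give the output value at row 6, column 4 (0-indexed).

20

The receptive field on the input at this output position is [6 12 / 4 5]. Elementwise product with the kernel and sum: 6·1 + 12·1 + 4·-2 + 5·2.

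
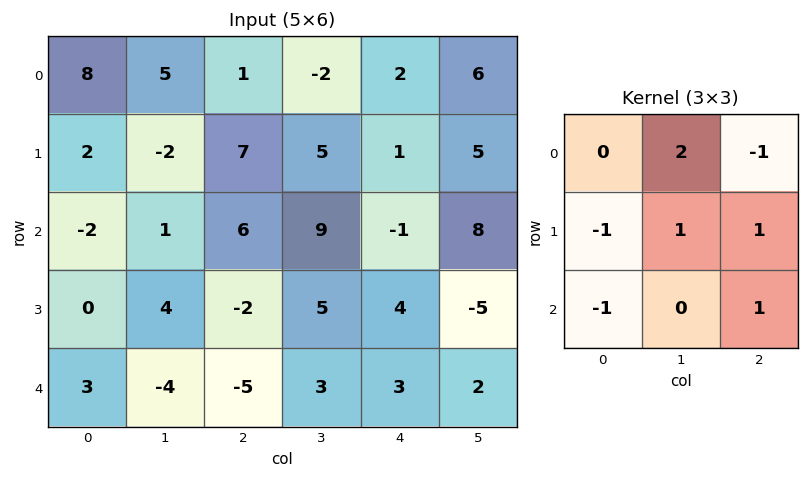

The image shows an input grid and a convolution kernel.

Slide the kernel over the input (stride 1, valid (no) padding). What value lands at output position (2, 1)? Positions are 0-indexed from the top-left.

The receptive field on the input at this output position is [1 6 9 / 4 -2 5 / -4 -5 3]. Elementwise product with the kernel and sum: 6·2 + 9·-1 + 4·-1 + -2·1 + 5·1 + -4·-1 + 3·1.

9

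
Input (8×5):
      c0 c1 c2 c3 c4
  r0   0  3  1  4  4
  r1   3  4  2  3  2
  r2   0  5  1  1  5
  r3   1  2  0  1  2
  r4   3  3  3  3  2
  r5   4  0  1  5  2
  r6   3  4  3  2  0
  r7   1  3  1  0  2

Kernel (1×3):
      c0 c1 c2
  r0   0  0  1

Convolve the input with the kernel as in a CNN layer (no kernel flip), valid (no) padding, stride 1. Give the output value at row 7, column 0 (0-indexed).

The receptive field on the input at this output position is [1 3 1]. Elementwise product with the kernel and sum: 1·1.

1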